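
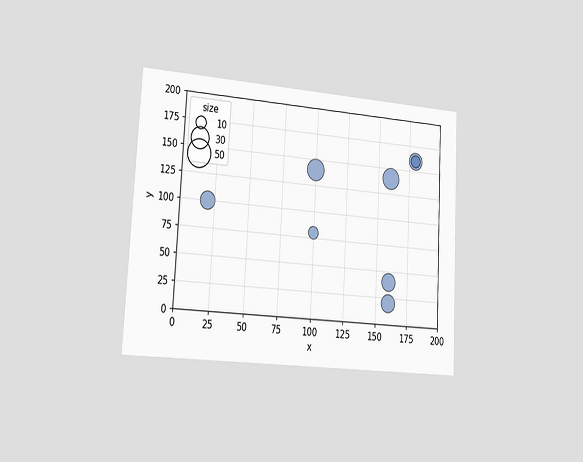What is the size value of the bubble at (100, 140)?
30

The chart is tilted about 3° clockwise and viewed slightly from the left. Matching the bubble at (100, 140) against the size legend gives 30.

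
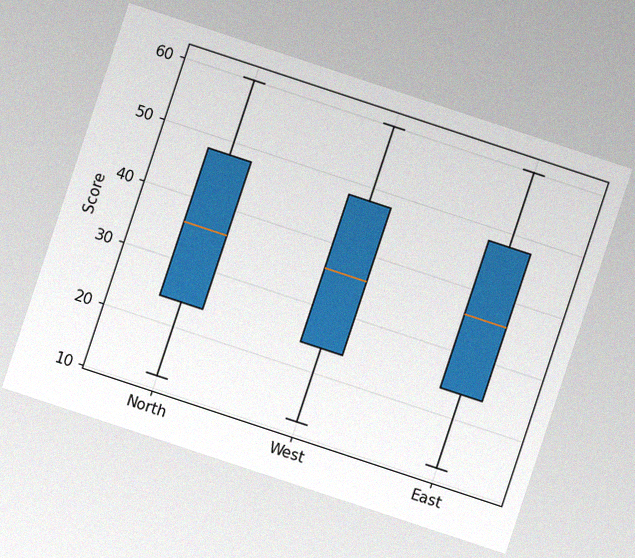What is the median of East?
The chart is tilted about 18° clockwise, with some photo noise. The median line in the East box sits at 36.

36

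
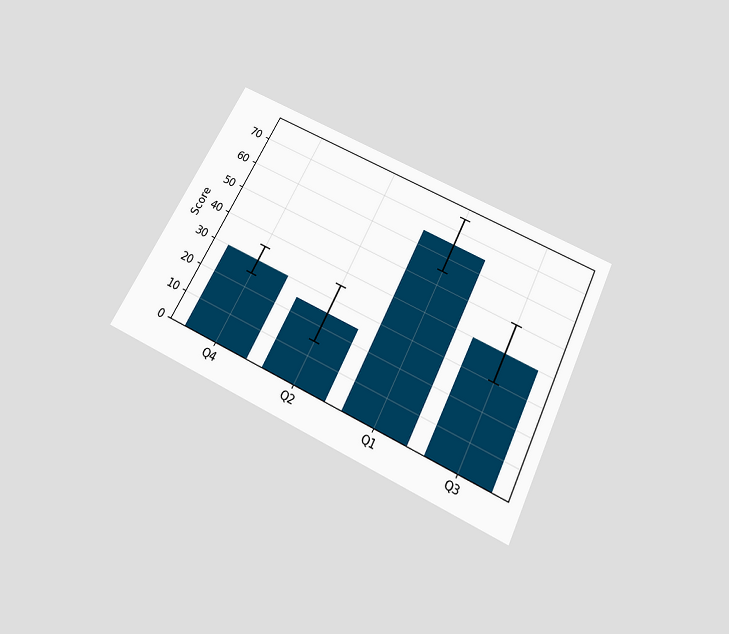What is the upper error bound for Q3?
The chart is tilted about 26° clockwise and viewed slightly from below. The Q3 bar's upper whisker reaches 50.

50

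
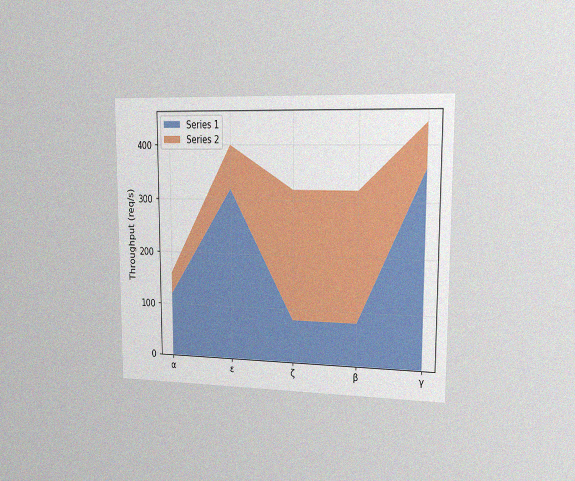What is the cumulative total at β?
The chart is viewed slightly from the right, with some photo noise. The stacked total at β reaches 320req/s.

320req/s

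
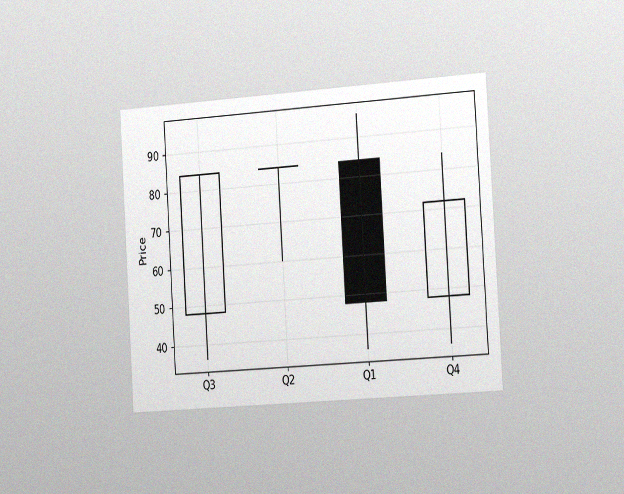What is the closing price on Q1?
The chart is tilted about 4° counter-clockwise and viewed slightly from the right, with some photo noise. The Q1 candle closes at 48.

48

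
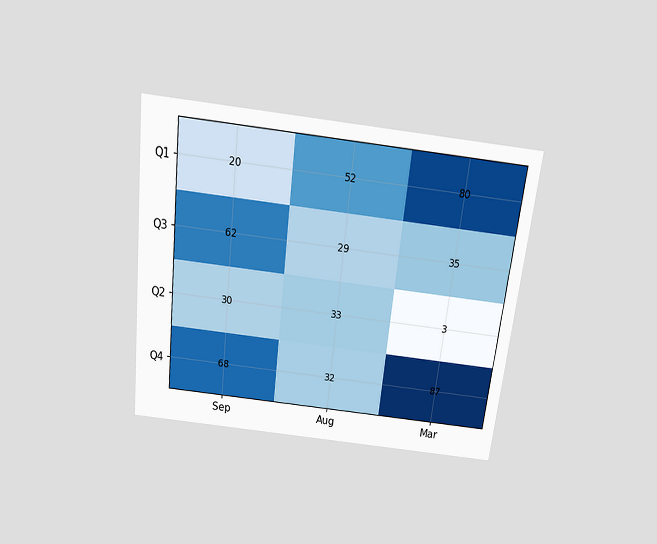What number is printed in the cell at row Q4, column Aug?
32

The chart is tilted about 7° clockwise and viewed slightly from above. The (Q4, Aug) cell reads 32.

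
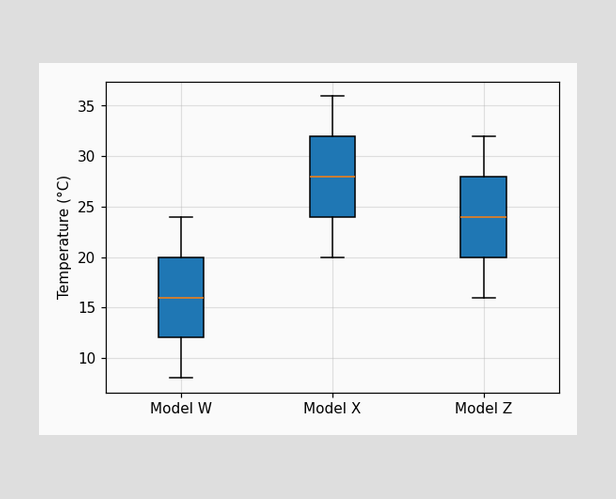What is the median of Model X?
The median line in the Model X box sits at 28°C.

28°C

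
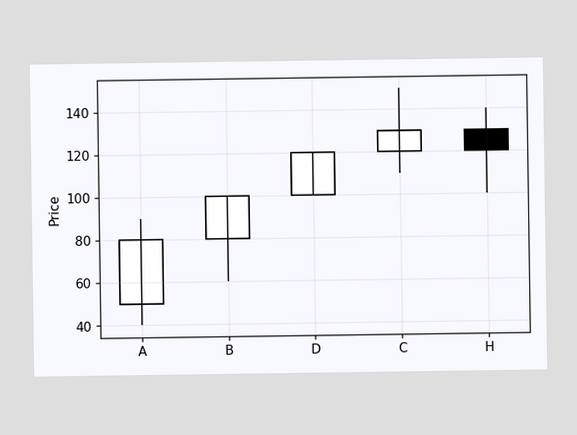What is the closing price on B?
100

The B candle closes at 100.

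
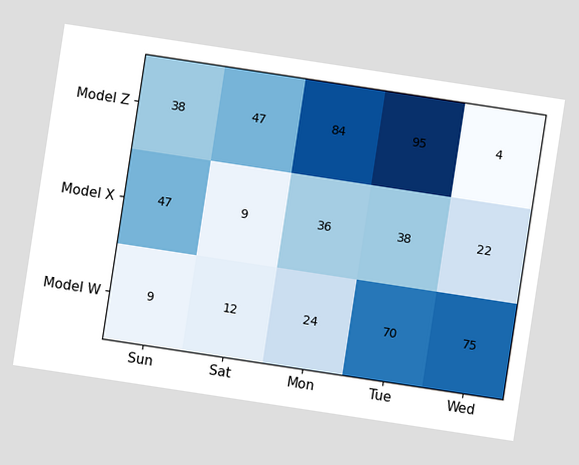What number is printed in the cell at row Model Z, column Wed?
The chart is tilted about 9° clockwise. The (Model Z, Wed) cell reads 4.

4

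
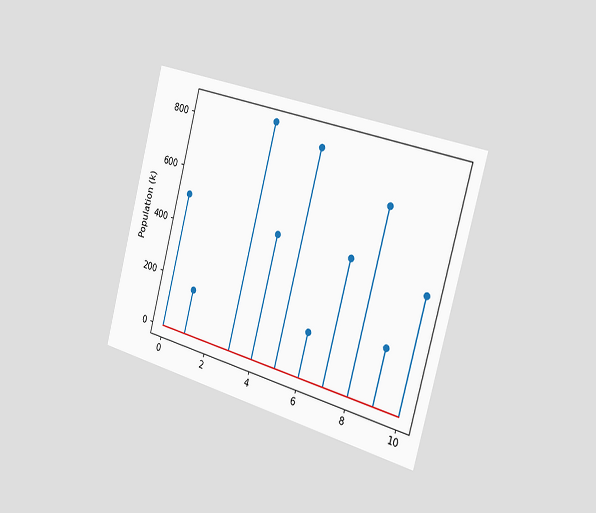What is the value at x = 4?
The chart is tilted about 15° clockwise and viewed slightly from the right. The stem at x=4 reaches 462k.

462k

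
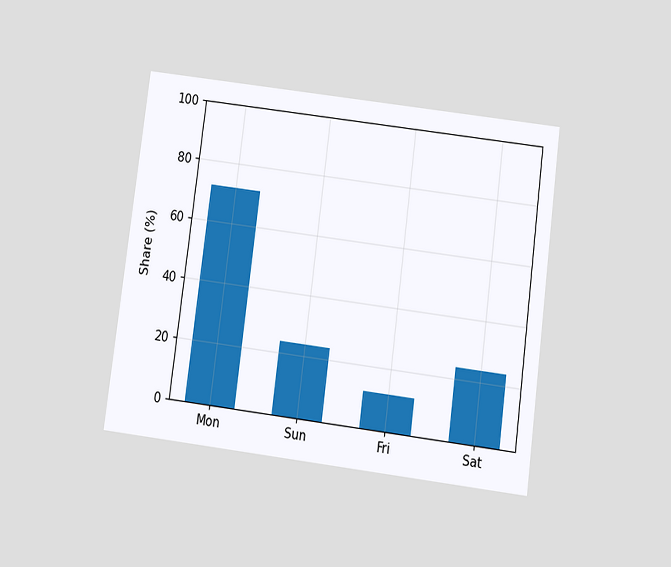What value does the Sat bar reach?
24%

The chart is tilted about 7° clockwise and viewed slightly from below. Reading along the chart's y-axis, the Sat bar reaches 24%.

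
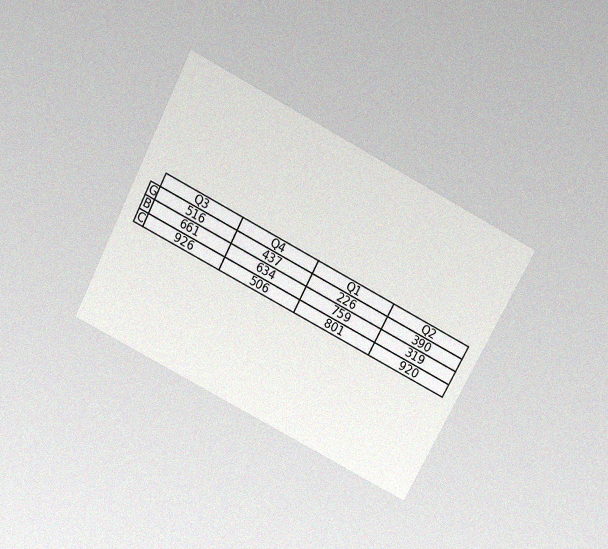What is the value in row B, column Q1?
The chart is tilted about 27° clockwise and viewed slightly from above, with some photo noise. The (B, Q1) cell reads 759.

759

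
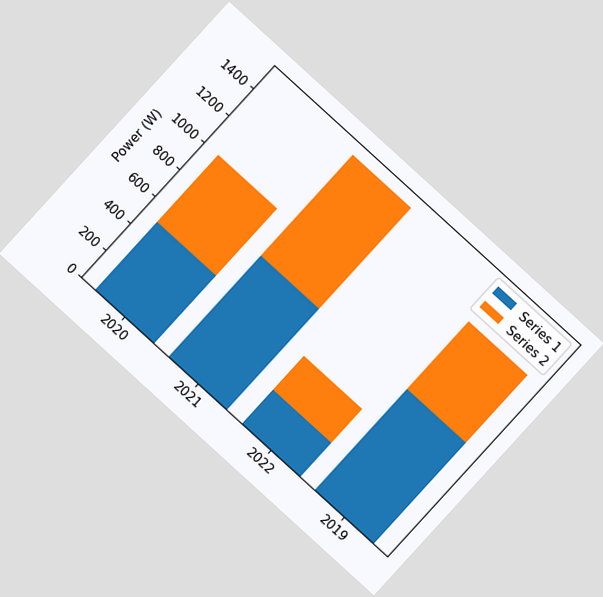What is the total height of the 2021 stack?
The chart is tilted about 42° clockwise. The 2021 stack's top reaches 1500W on the y-axis.

1500W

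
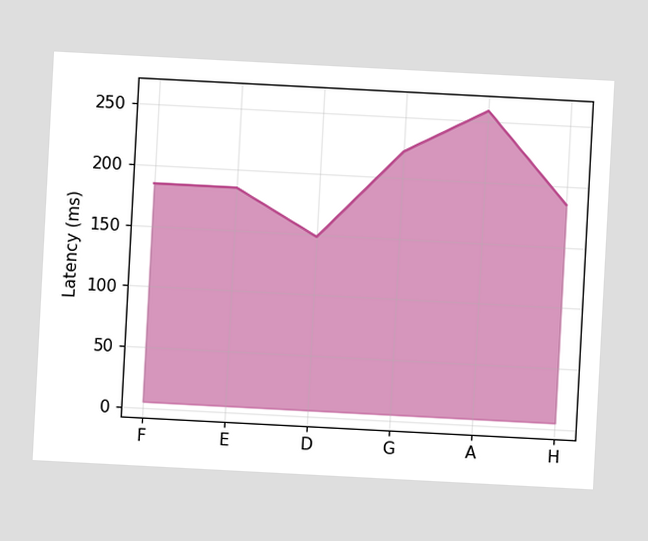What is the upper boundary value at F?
The chart is tilted about 3° clockwise. At F the upper boundary is at 185ms.

185ms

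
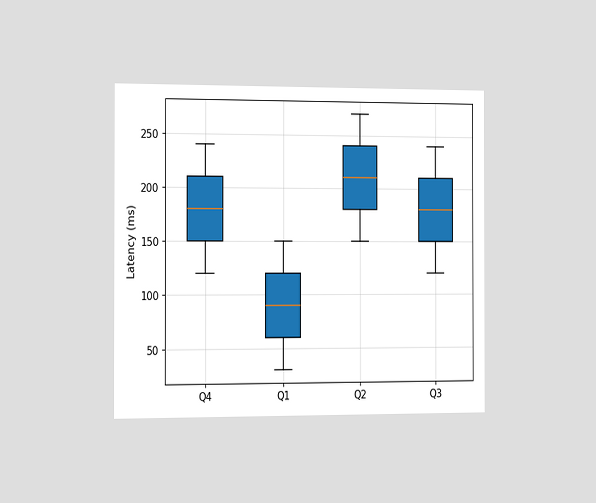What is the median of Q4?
The chart is viewed slightly from the left. The median line in the Q4 box sits at 180ms.

180ms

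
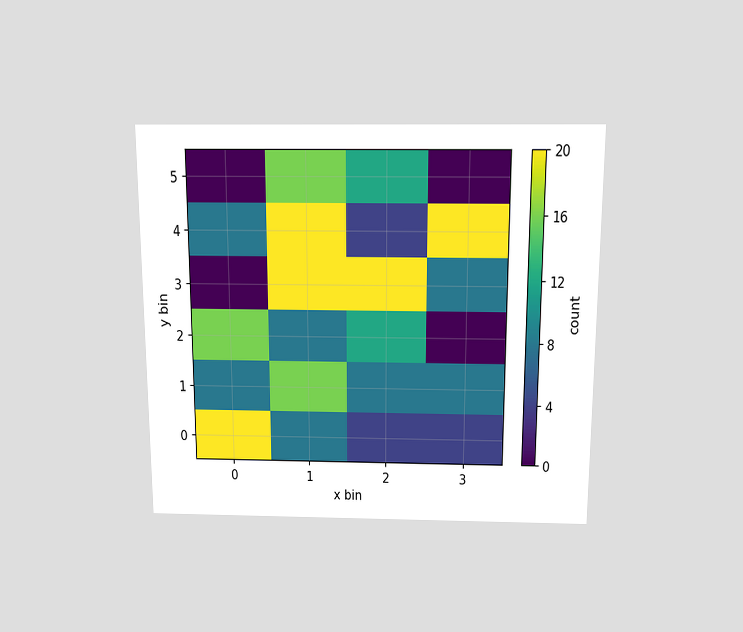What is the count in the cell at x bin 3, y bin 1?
The chart is viewed slightly from above. Matching the cell (3, 1) against the colorbar gives 8.

8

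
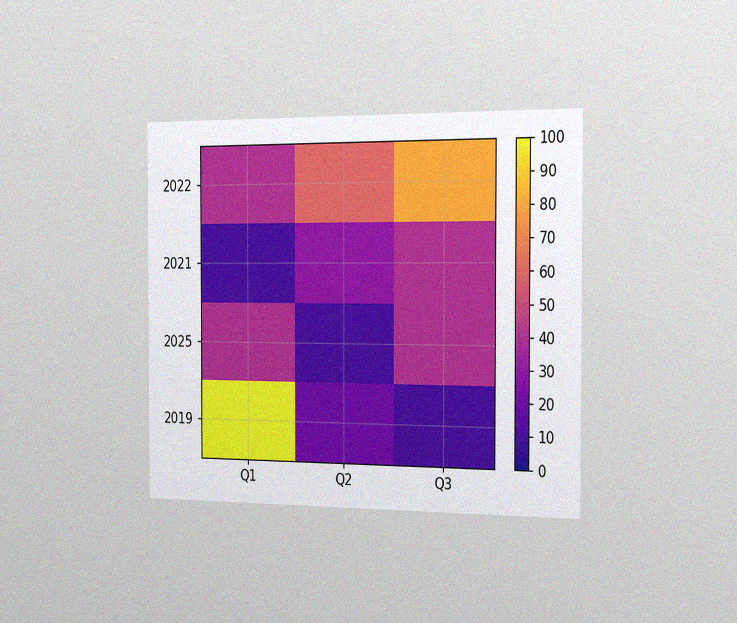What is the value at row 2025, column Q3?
40

The chart is viewed slightly from the right, with some photo noise. Matching cell (2025, Q3) against the colorbar gives 40.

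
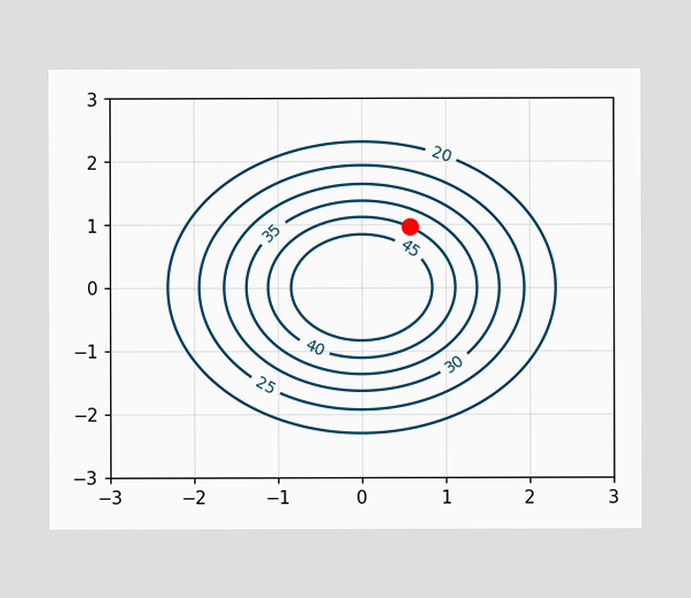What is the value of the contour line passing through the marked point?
The marked point sits on the contour labelled 40.

40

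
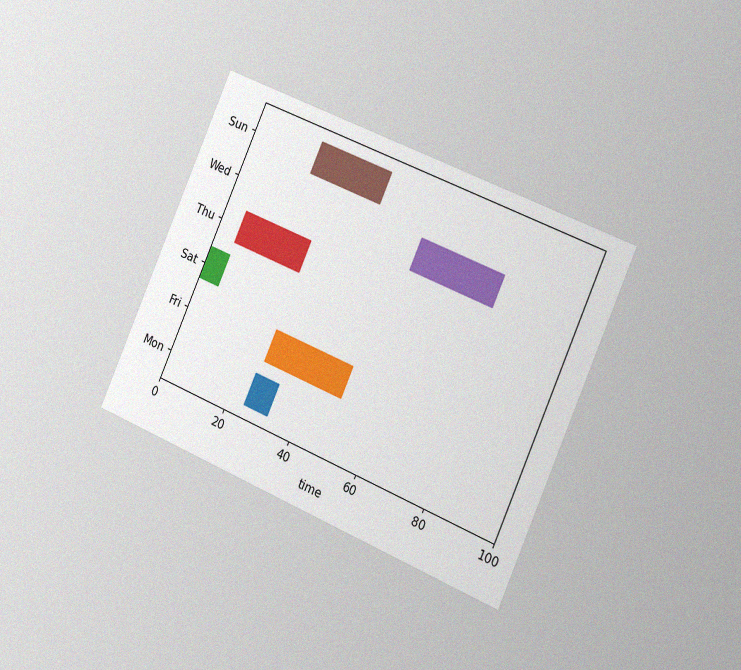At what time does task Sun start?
The chart is tilted about 24° clockwise and viewed slightly from the right, with some photo noise. The Sun bar begins at t=19.

19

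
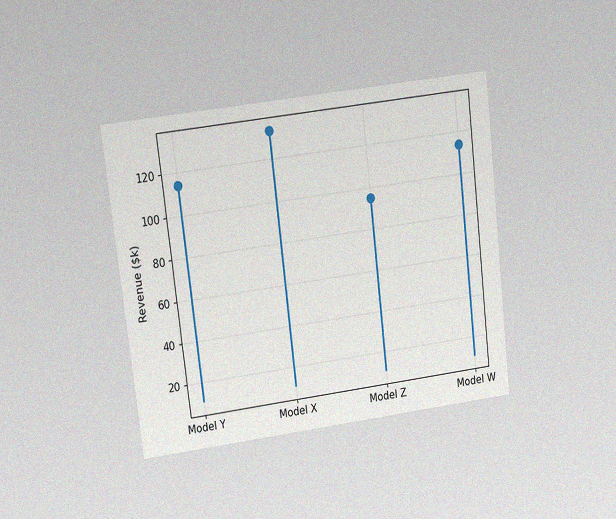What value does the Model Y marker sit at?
$114k

The chart is tilted about 7° counter-clockwise and viewed at a slight angle, with some photo noise. The Model Y marker sits at $114k.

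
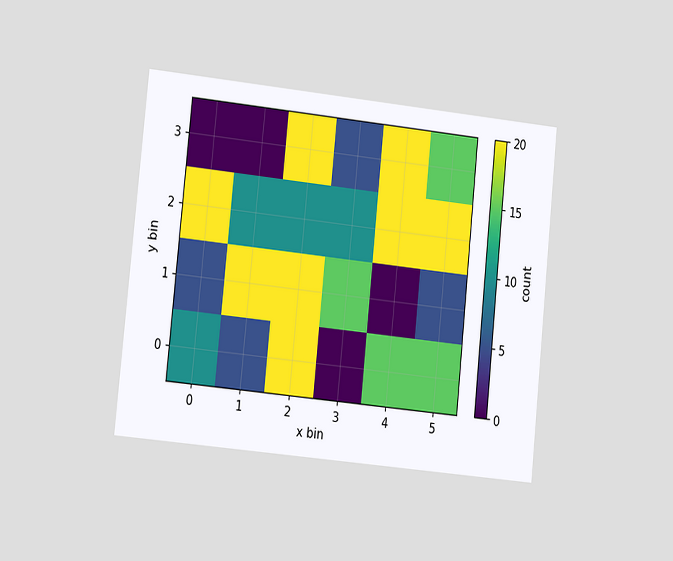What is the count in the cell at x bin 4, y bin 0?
15

The chart is tilted about 6° clockwise and viewed slightly from the left. Matching the cell (4, 0) against the colorbar gives 15.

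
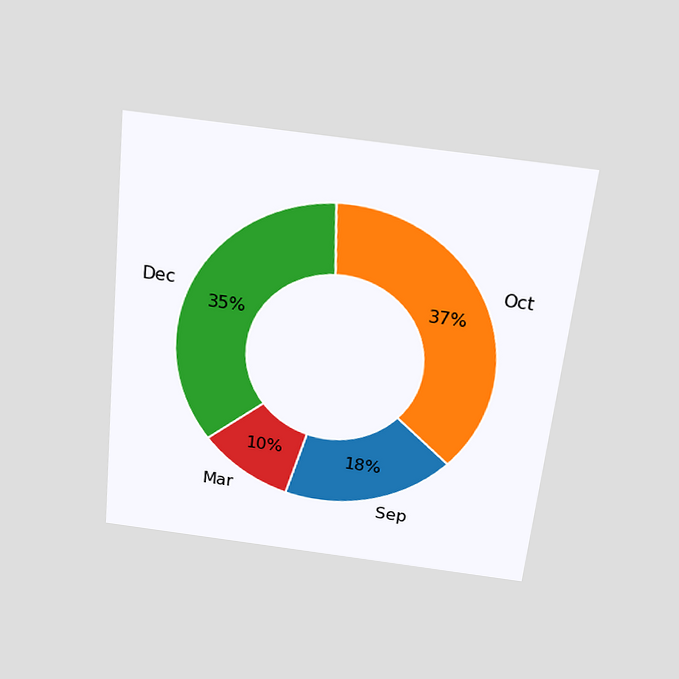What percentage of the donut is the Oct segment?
The chart is tilted about 6° clockwise and viewed slightly from above. The Oct segment takes up 37% of the ring.

37%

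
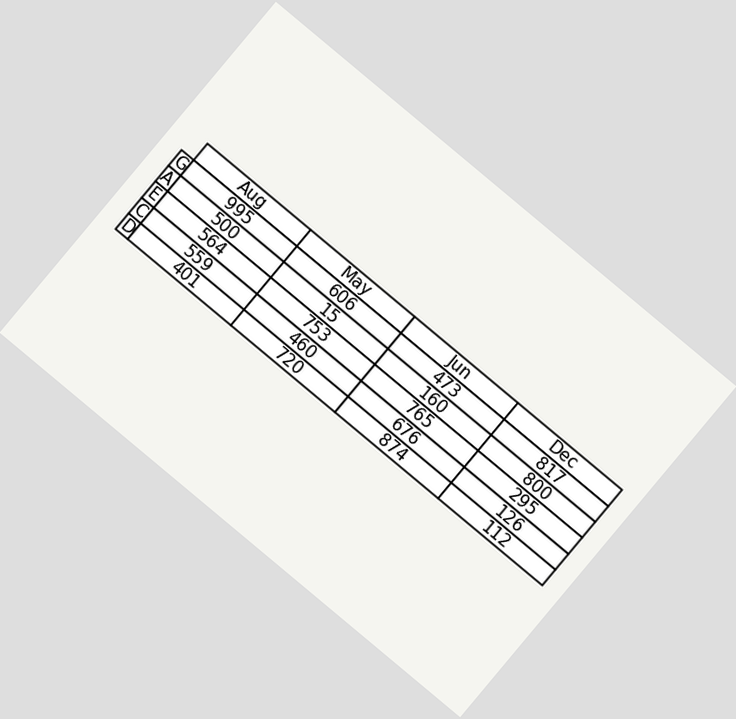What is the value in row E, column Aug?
564

The chart is tilted about 40° clockwise. The (E, Aug) cell reads 564.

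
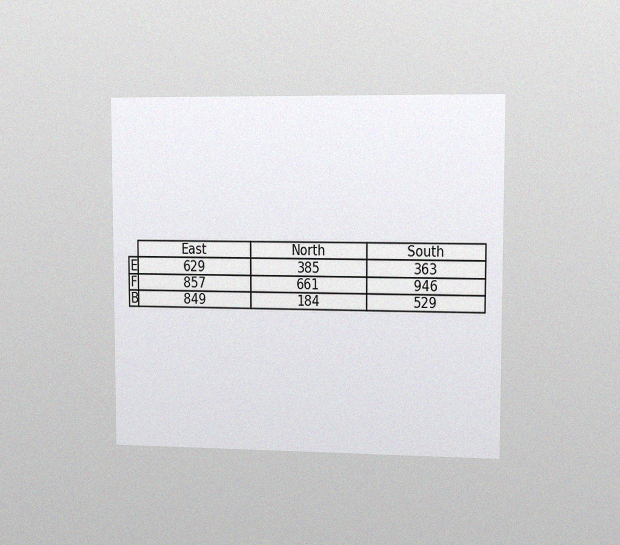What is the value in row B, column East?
The chart is viewed slightly from the right, with some photo noise. The (B, East) cell reads 849.

849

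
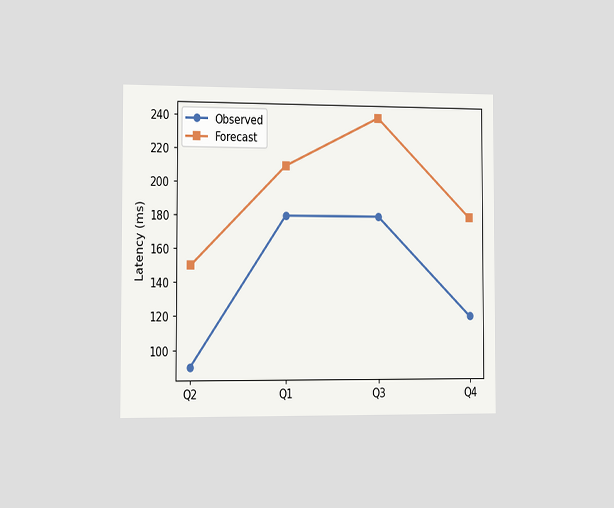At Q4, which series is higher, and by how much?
The chart is viewed slightly from the left. At Q4, Forecast sits above the other line by 60ms.

Forecast, by 60ms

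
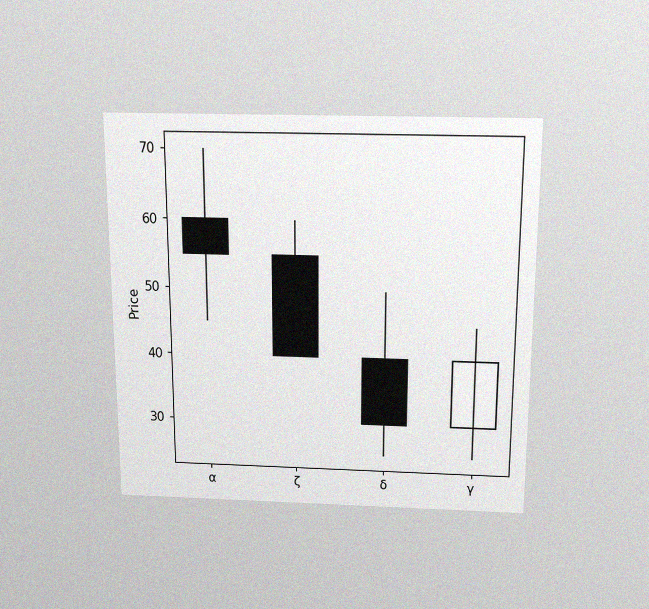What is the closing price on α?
The chart is viewed slightly from above, with some photo noise. The α candle closes at 55.

55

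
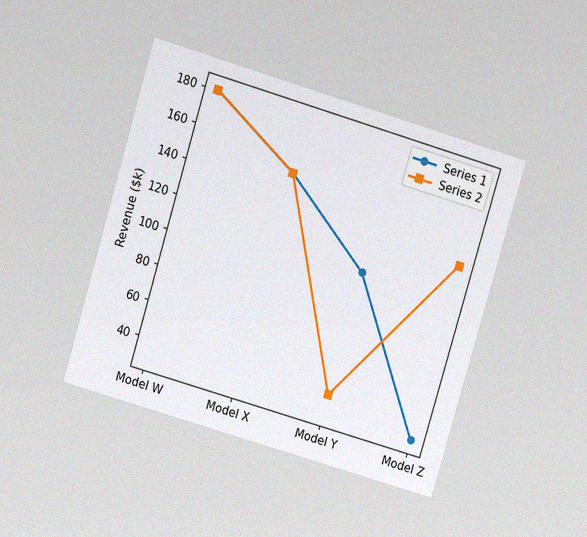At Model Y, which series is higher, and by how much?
Series 1, by $70k

The chart is tilted about 17° clockwise and viewed at a slight angle, with some photo noise. At Model Y, Series 1 sits above the other line by $70k.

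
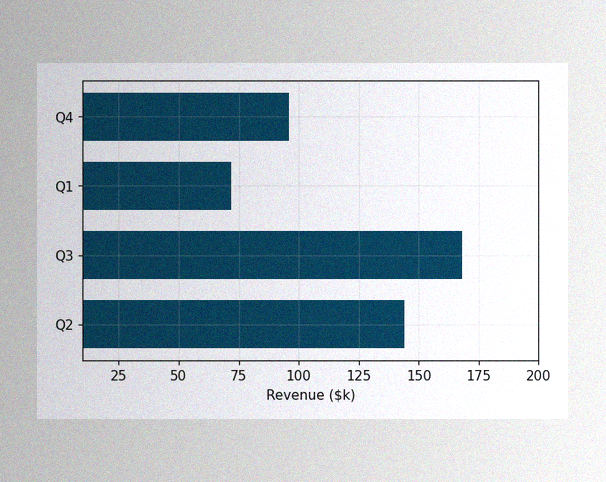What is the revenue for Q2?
The image has some photo noise and uneven lighting. Reading along the chart's x-axis, the Q2 bar reaches $144k.

$144k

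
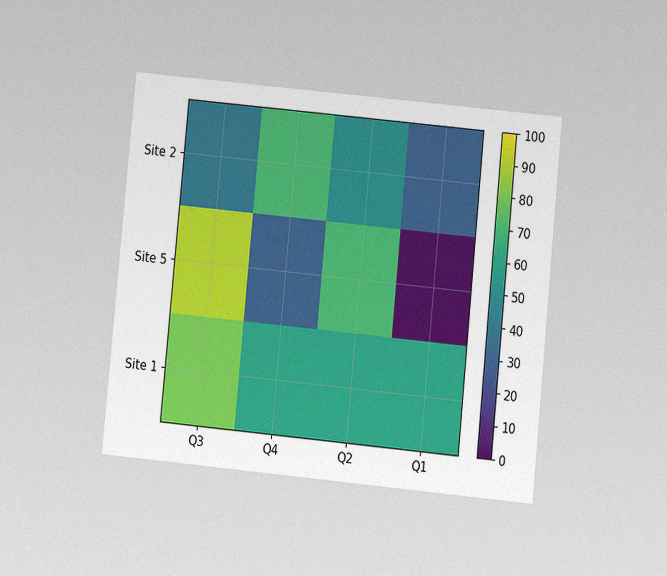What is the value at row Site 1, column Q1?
The chart is tilted about 6° clockwise and viewed at a slight angle, with some photo noise. Matching cell (Site 1, Q1) against the colorbar gives 60.

60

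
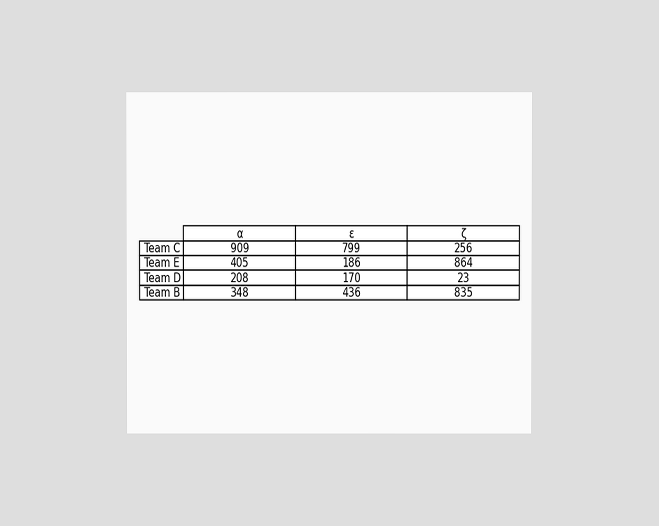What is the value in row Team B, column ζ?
The chart is viewed at a slight angle. The (Team B, ζ) cell reads 835.

835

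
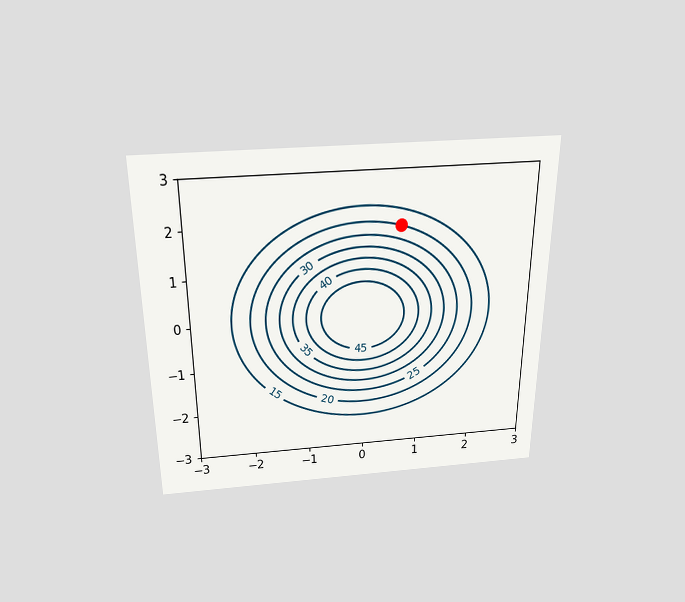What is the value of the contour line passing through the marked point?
The chart is viewed slightly from above. The marked point sits on the contour labelled 20.

20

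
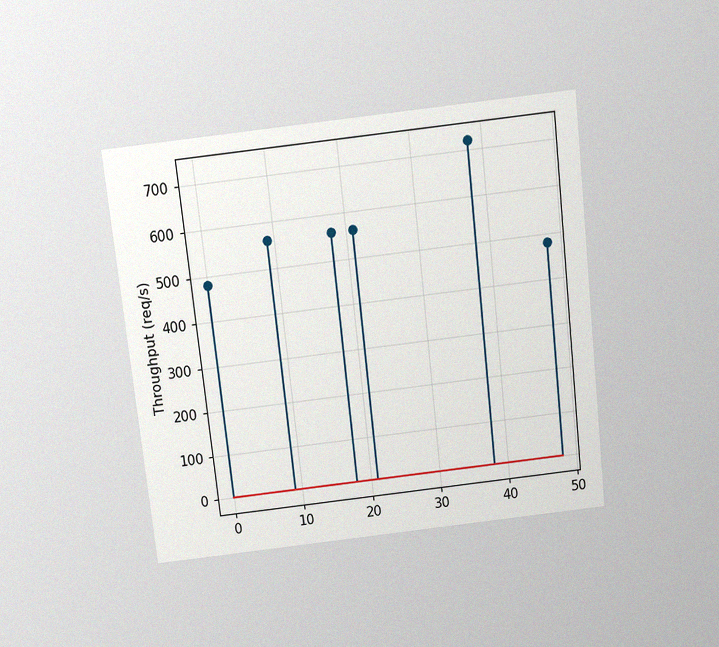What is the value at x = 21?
The chart is tilted about 6° counter-clockwise and viewed slightly from above, with some photo noise. The stem at x=21 reaches 560req/s.

560req/s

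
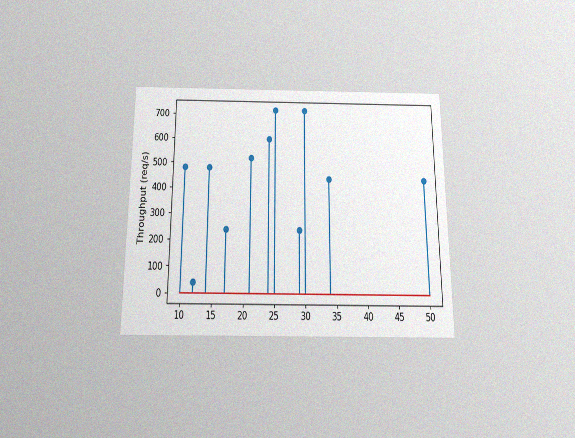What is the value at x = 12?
40req/s

The chart is viewed slightly from below, with some photo noise. The stem at x=12 reaches 40req/s.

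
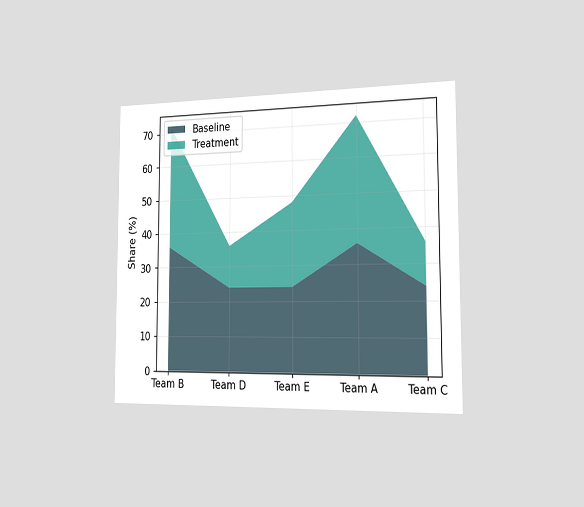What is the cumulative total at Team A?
The chart is viewed slightly from the right. The stacked total at Team A reaches 72%.

72%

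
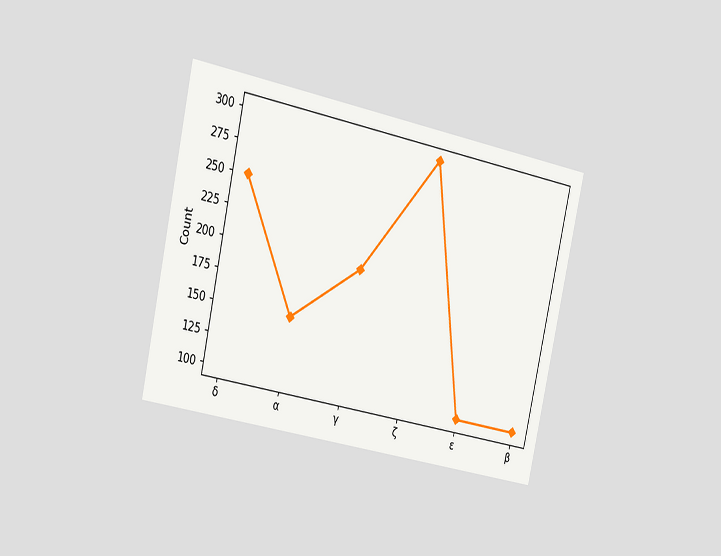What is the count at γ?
The chart is tilted about 12° clockwise and viewed slightly from the left. At γ, the line is at 200.

200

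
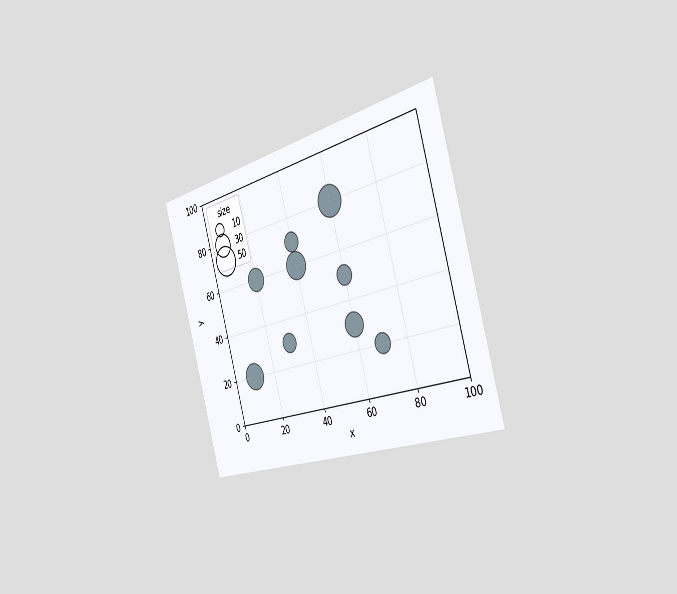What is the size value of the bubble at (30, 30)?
The chart is tilted about 16° counter-clockwise and viewed slightly from the right. Matching the bubble at (30, 30) against the size legend gives 20.

20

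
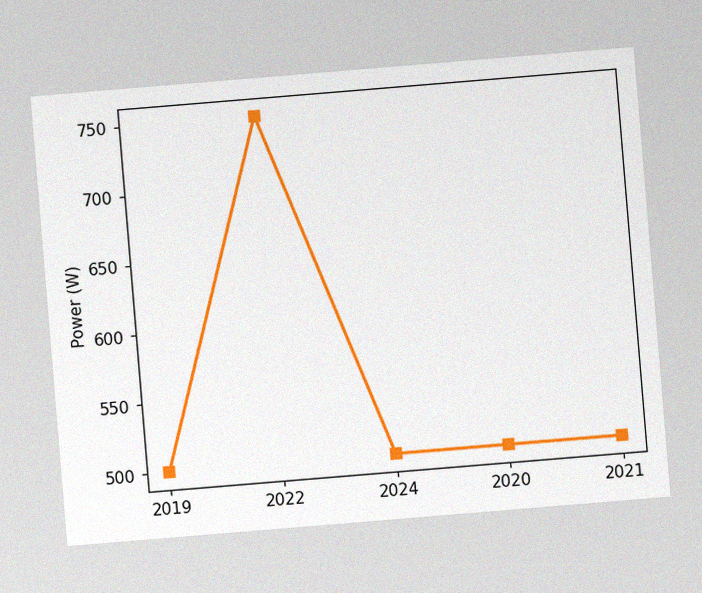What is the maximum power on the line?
750W

The chart is tilted about 5° counter-clockwise, with some photo noise. The highest point is at 2022, and reading across to the y-axis gives 750W.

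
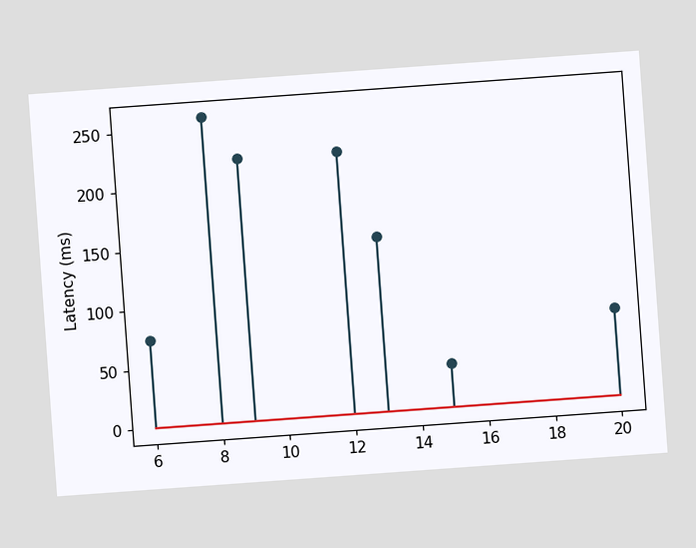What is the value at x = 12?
The chart is tilted about 4° counter-clockwise. The stem at x=12 reaches 222ms.

222ms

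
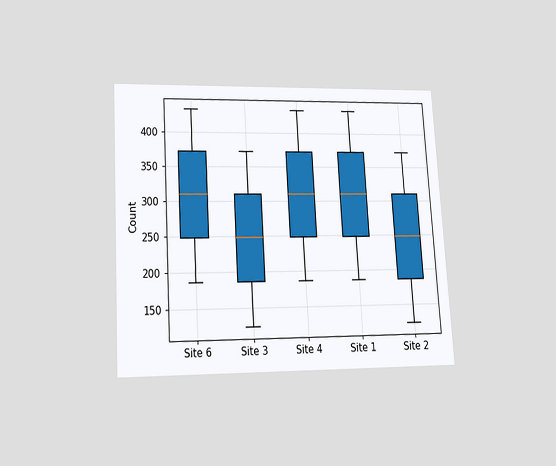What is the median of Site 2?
The chart is tilted about 3° counter-clockwise and viewed slightly from below. The median line in the Site 2 box sits at 248.

248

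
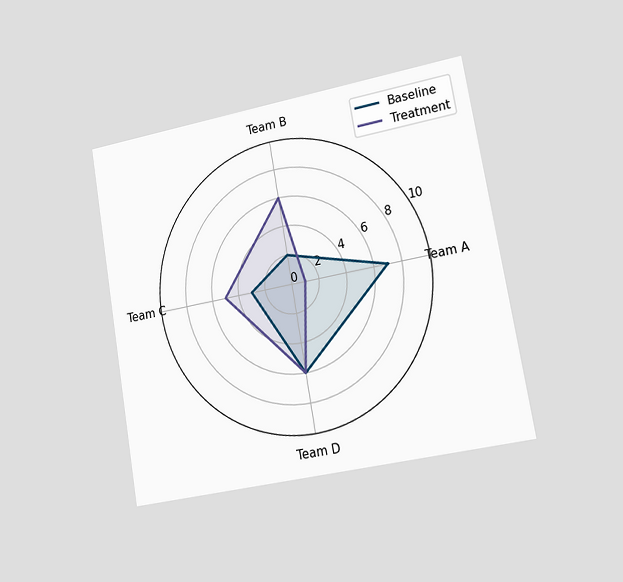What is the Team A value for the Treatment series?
The chart is tilted about 10° counter-clockwise and viewed slightly from the right. On the Team A axis, Treatment reaches 1.

1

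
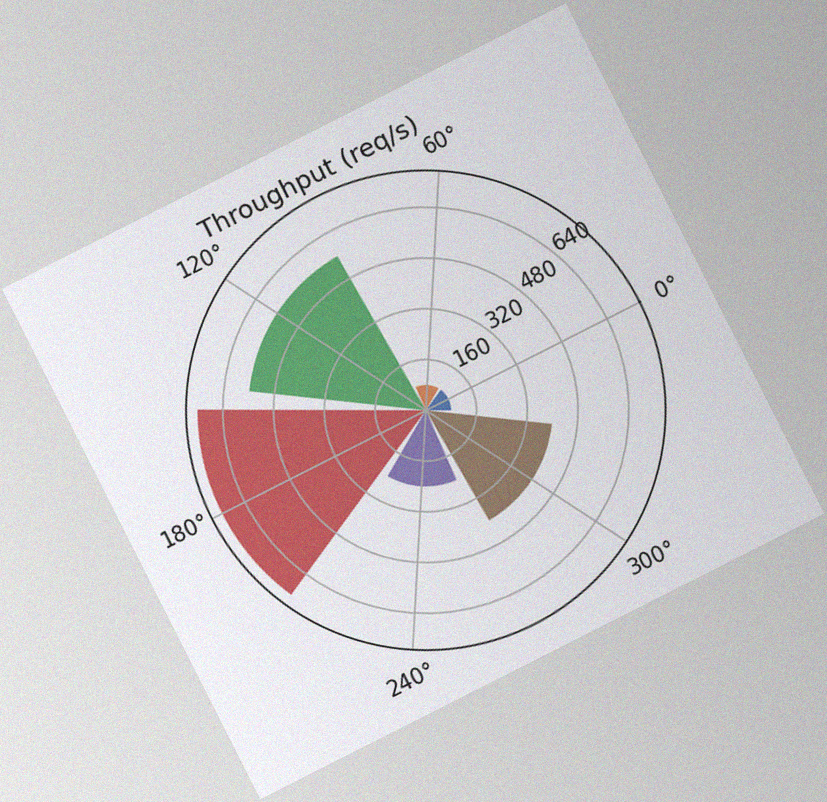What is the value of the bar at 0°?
The chart is tilted about 27° counter-clockwise, with some photo noise. The bar at 0° reaches 80req/s on the radial axis.

80req/s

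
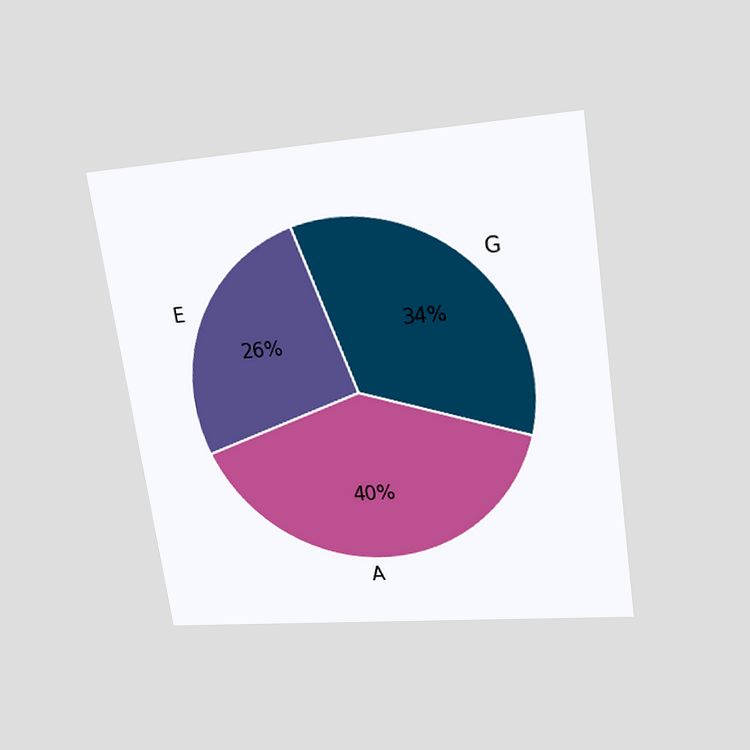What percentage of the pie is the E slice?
The chart is tilted about 8° counter-clockwise and viewed slightly from above. The E slice takes up 26% of the pie.

26%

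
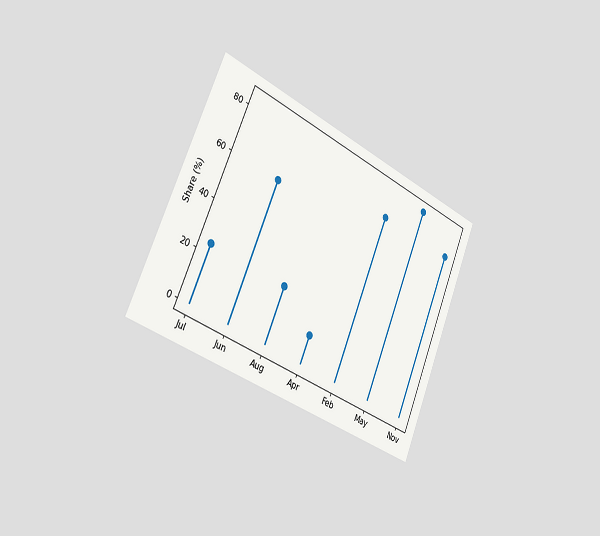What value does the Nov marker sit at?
72%

The chart is tilted about 23° clockwise and viewed slightly from the left. The Nov marker sits at 72%.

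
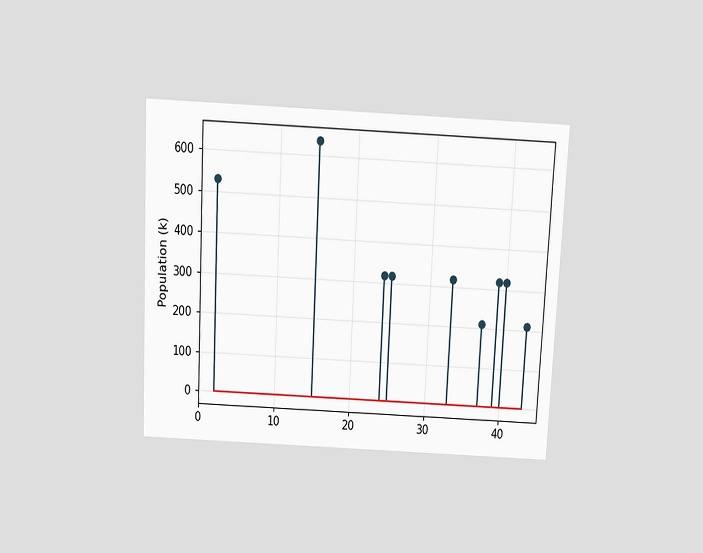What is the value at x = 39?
The chart is tilted about 3° clockwise and viewed slightly from above. The stem at x=39 reaches 318k.

318k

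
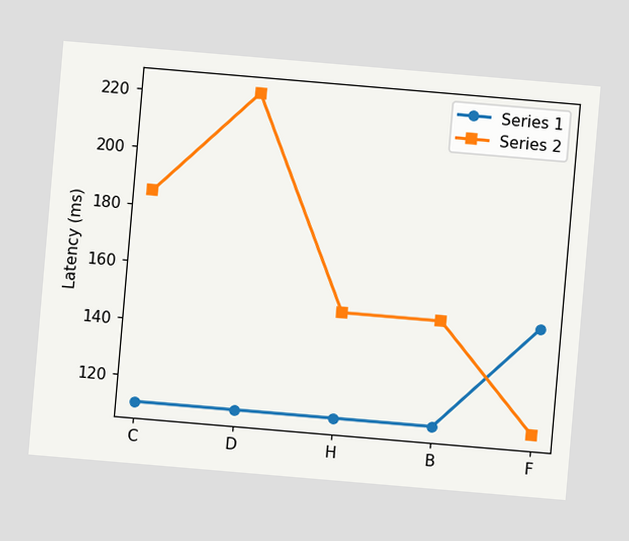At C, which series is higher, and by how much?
The chart is tilted about 5° clockwise. At C, Series 2 sits above the other line by 74ms.

Series 2, by 74ms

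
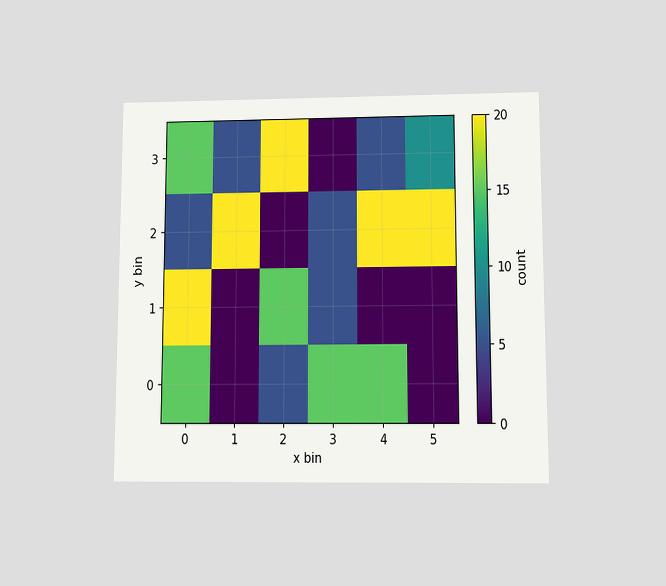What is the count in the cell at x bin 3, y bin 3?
0

The chart is viewed slightly from below. Matching the cell (3, 3) against the colorbar gives 0.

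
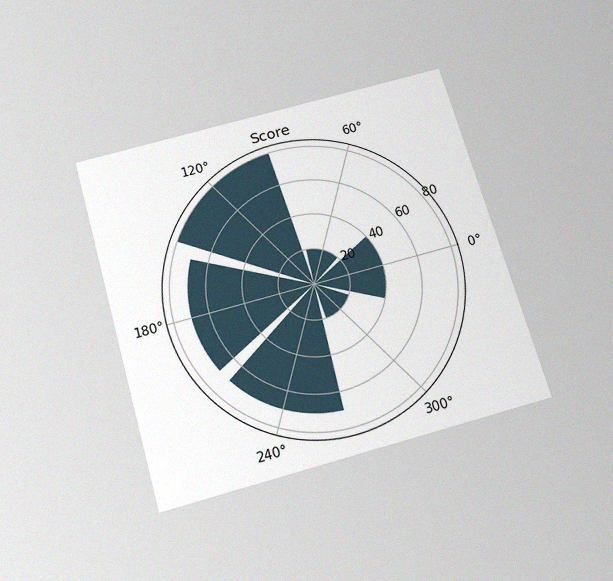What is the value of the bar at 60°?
The chart is tilted about 16° counter-clockwise and viewed slightly from below, with some photo noise. The bar at 60° reaches 20 on the radial axis.

20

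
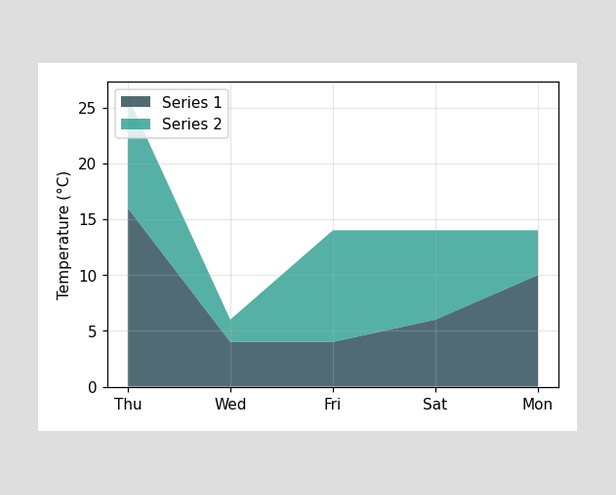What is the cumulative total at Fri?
The stacked total at Fri reaches 14°C.

14°C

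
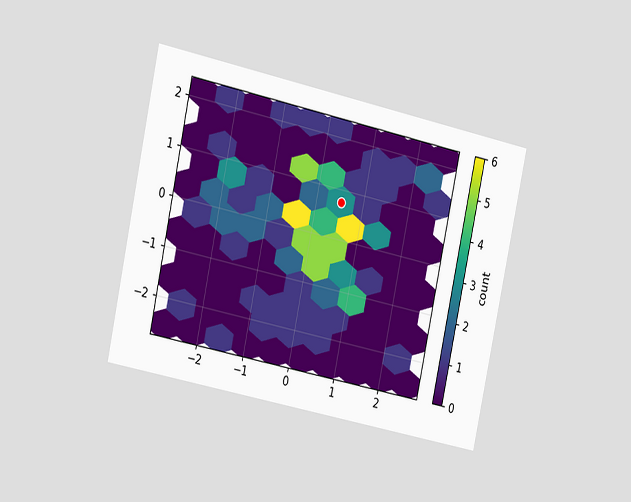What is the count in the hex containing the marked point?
3

The chart is tilted about 12° clockwise and viewed at a slight angle. The marked hex reads 3 on the colorbar.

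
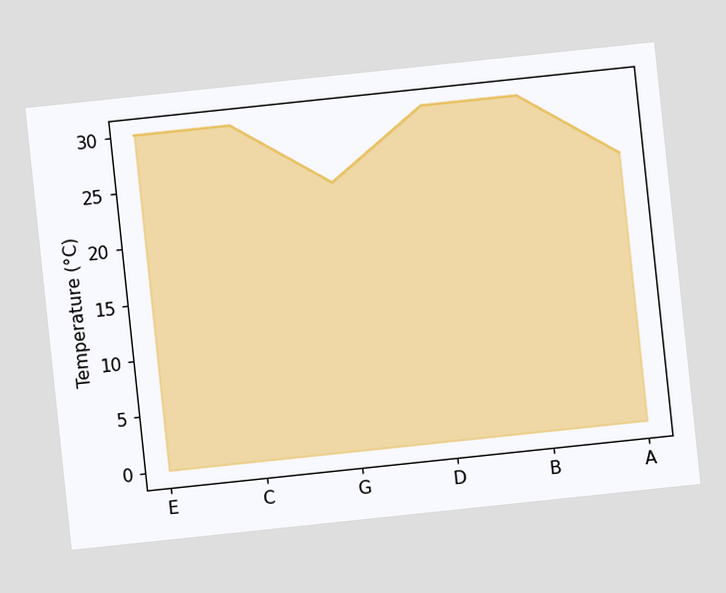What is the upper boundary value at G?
24°C

The chart is tilted about 6° counter-clockwise. At G the upper boundary is at 24°C.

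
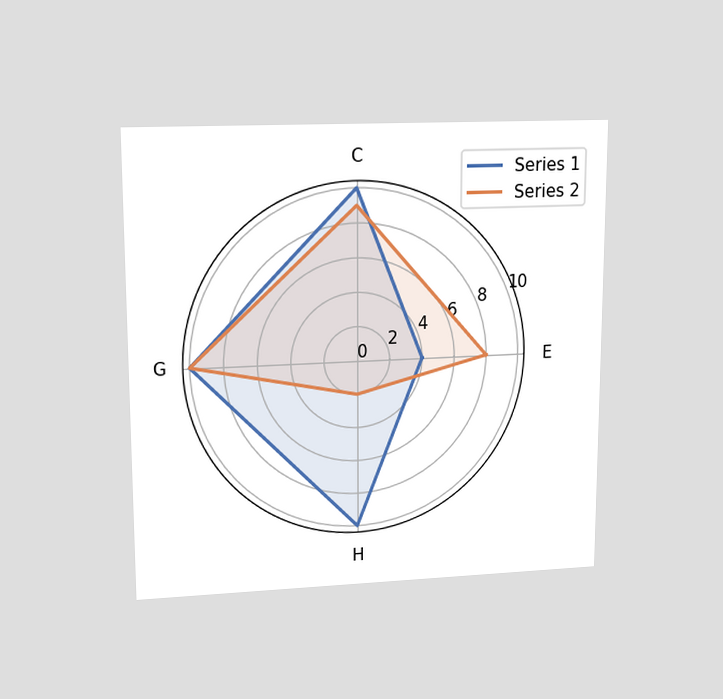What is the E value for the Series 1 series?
The chart is viewed at a slight angle. On the E axis, Series 1 reaches 4.

4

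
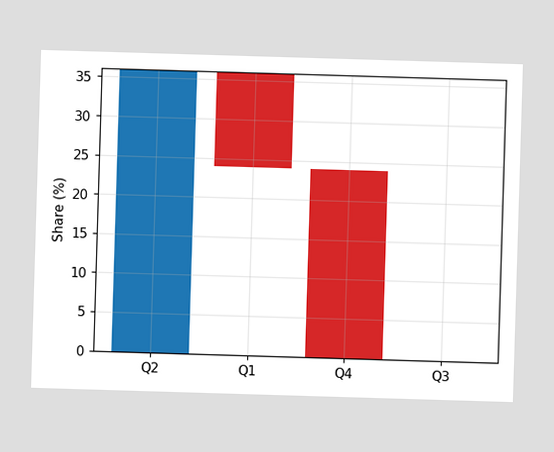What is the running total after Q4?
0%

After Q4 the running total reaches 0%.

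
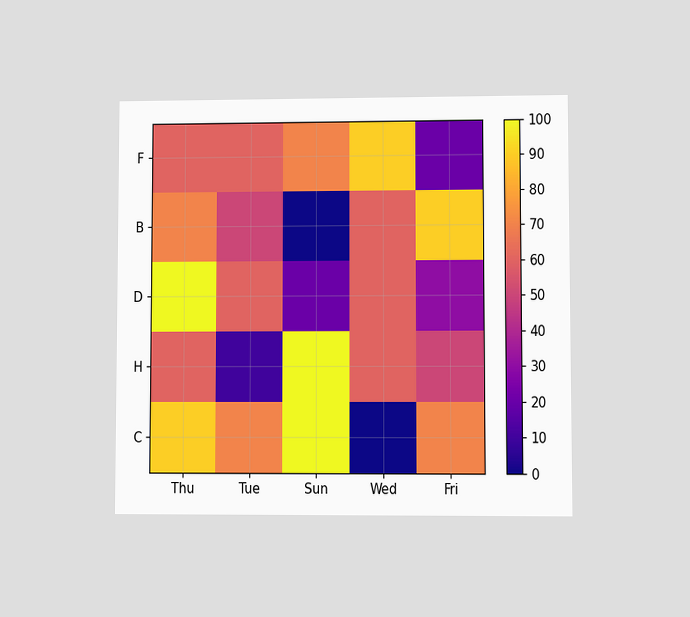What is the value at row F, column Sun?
70

The chart is viewed at a slight angle. Matching cell (F, Sun) against the colorbar gives 70.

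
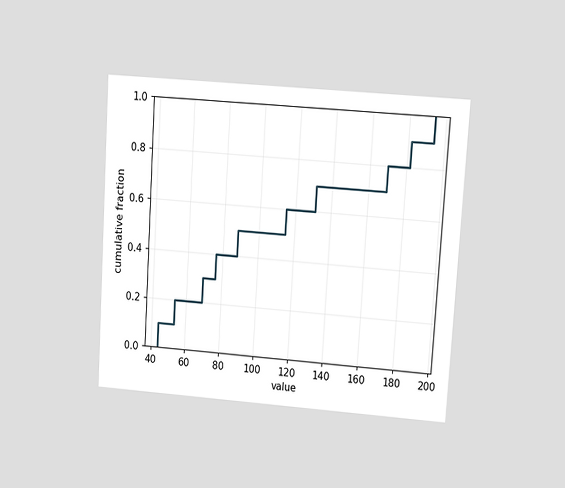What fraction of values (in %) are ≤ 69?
The chart is tilted about 4° clockwise and viewed at a slight angle. At x=69 the ECDF step is at 30%.

30%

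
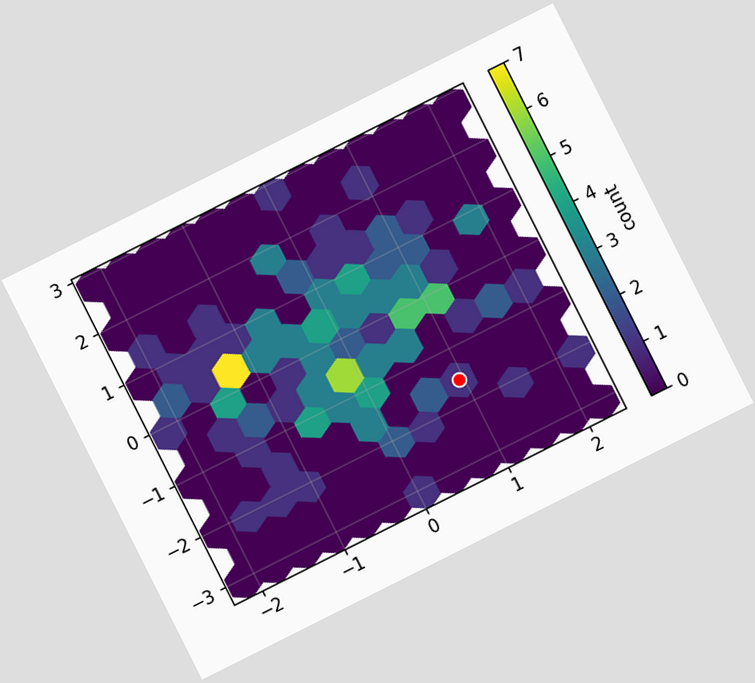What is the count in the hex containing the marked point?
The chart is tilted about 27° counter-clockwise. The marked hex reads 1 on the colorbar.

1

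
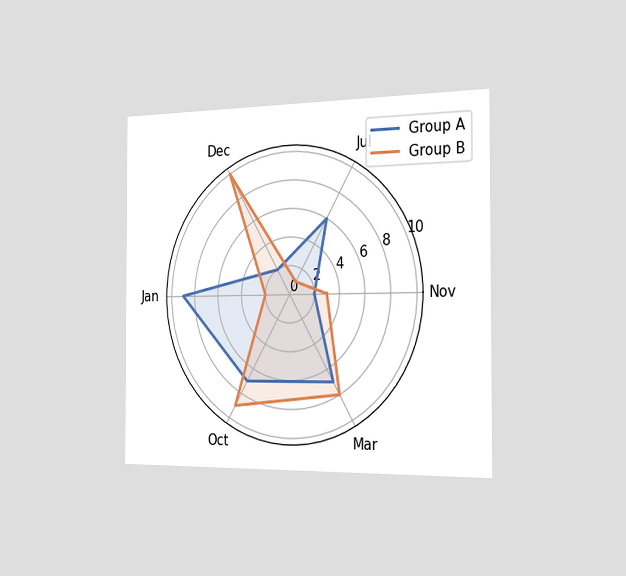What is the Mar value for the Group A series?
7

The chart is viewed slightly from the right. On the Mar axis, Group A reaches 7.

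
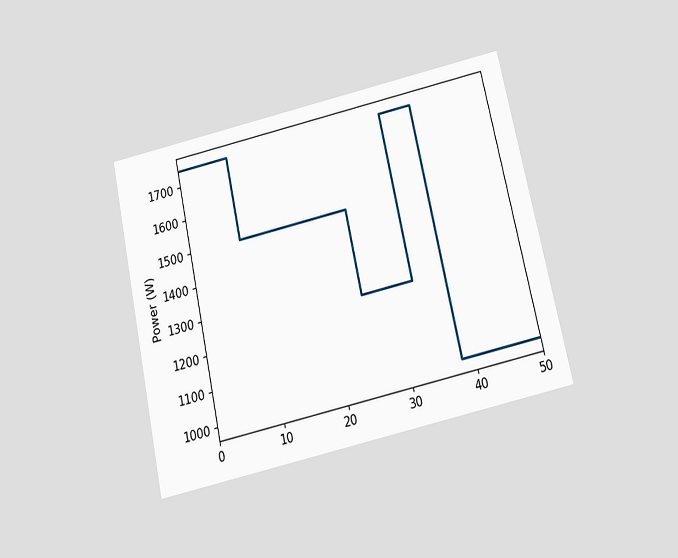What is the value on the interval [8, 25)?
1500W

The chart is tilted about 12° counter-clockwise and viewed slightly from below. On [8, 25) the step sits at 1500W.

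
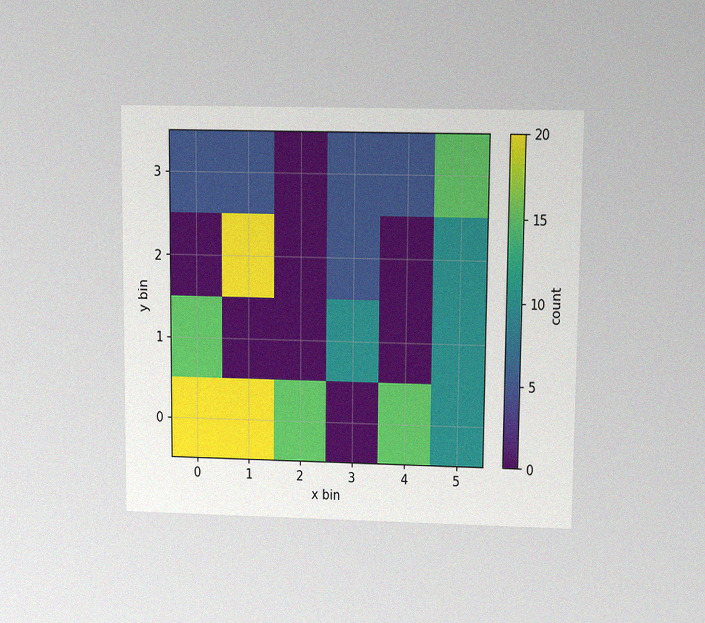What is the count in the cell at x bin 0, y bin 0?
The chart is viewed slightly from above, with some photo noise. Matching the cell (0, 0) against the colorbar gives 20.

20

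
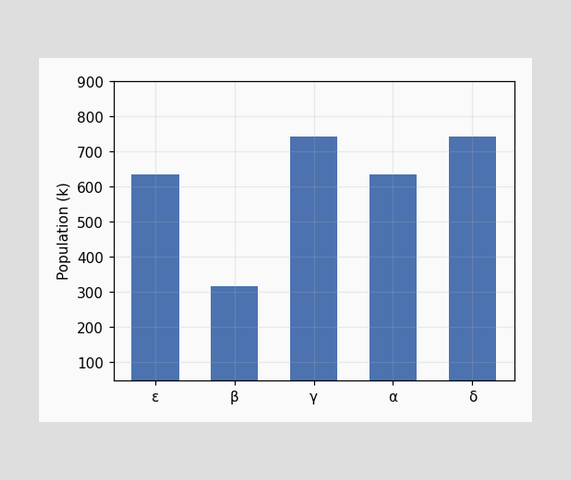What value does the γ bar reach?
Reading along the chart's y-axis, the γ bar reaches 742k.

742k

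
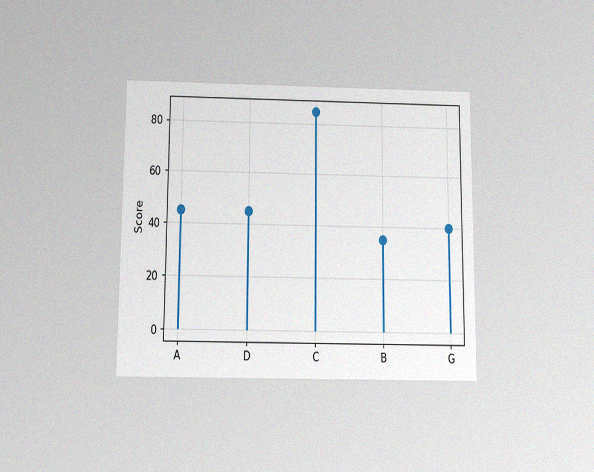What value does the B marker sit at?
35

The chart is viewed slightly from below, with some photo noise. The B marker sits at 35.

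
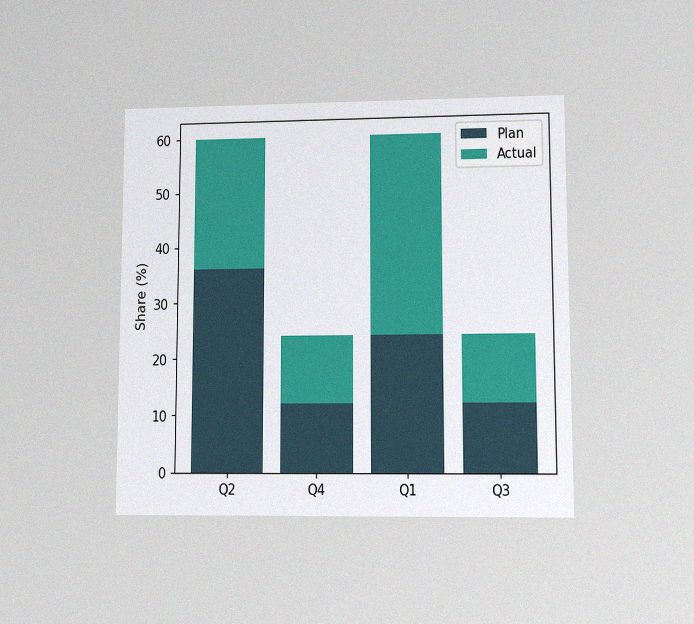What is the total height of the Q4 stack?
The chart is viewed at a slight angle, with some photo noise. The Q4 stack's top reaches 24% on the y-axis.

24%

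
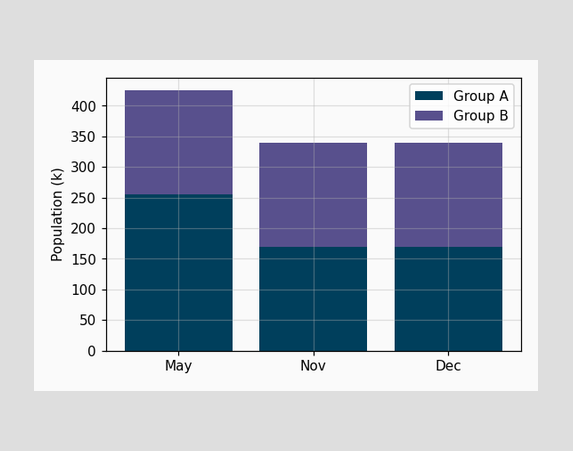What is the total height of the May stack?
425k

The May stack's top reaches 425k on the y-axis.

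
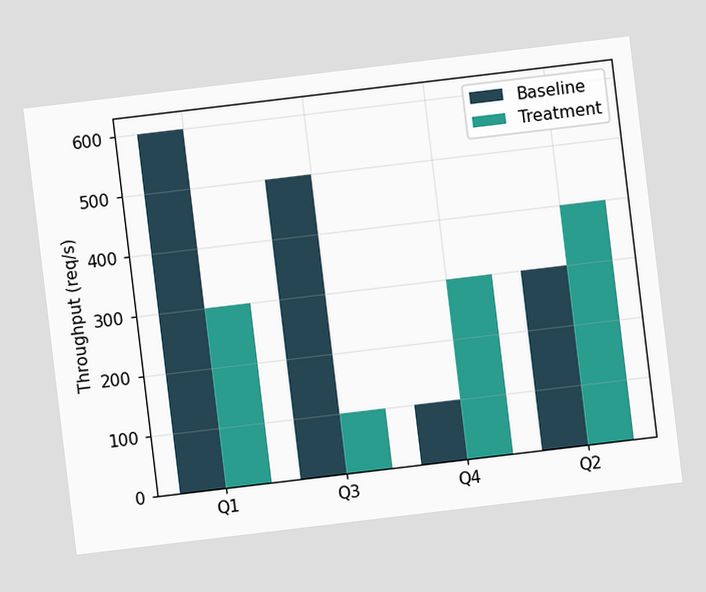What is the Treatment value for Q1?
The chart is tilted about 7° counter-clockwise. The Treatment bar at Q1 reaches 300req/s on the y-axis.

300req/s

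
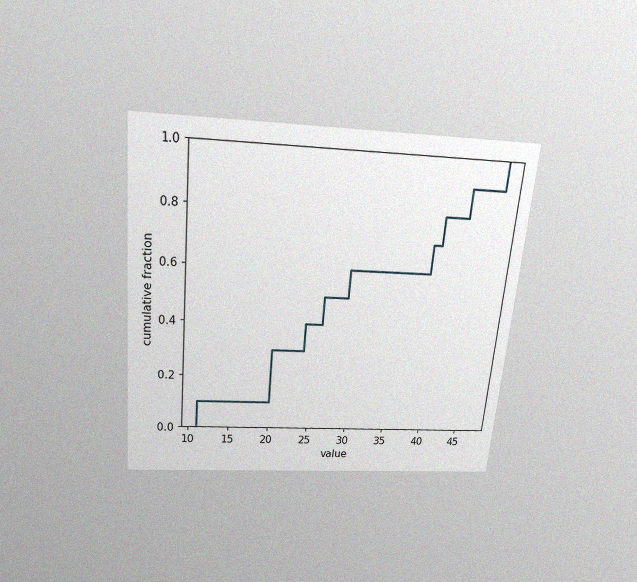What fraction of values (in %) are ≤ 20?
30%

The chart is tilted about 5° clockwise and viewed slightly from above, with some photo noise. At x=20 the ECDF step is at 30%.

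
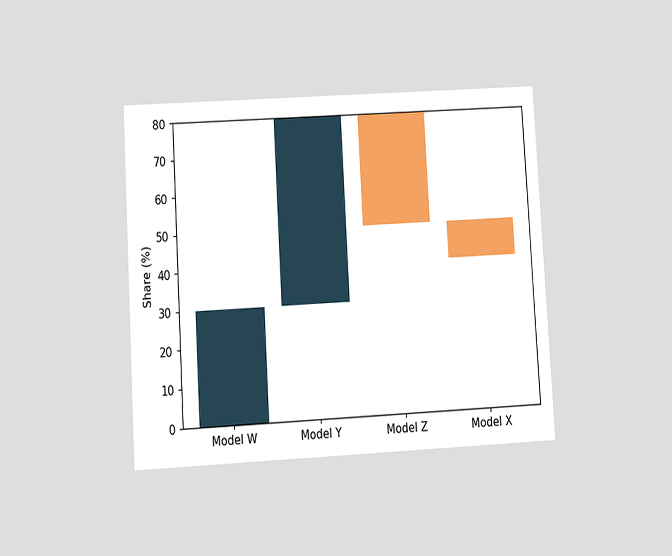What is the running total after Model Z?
50%

The chart is tilted about 3° counter-clockwise and viewed at a slight angle. After Model Z the running total reaches 50%.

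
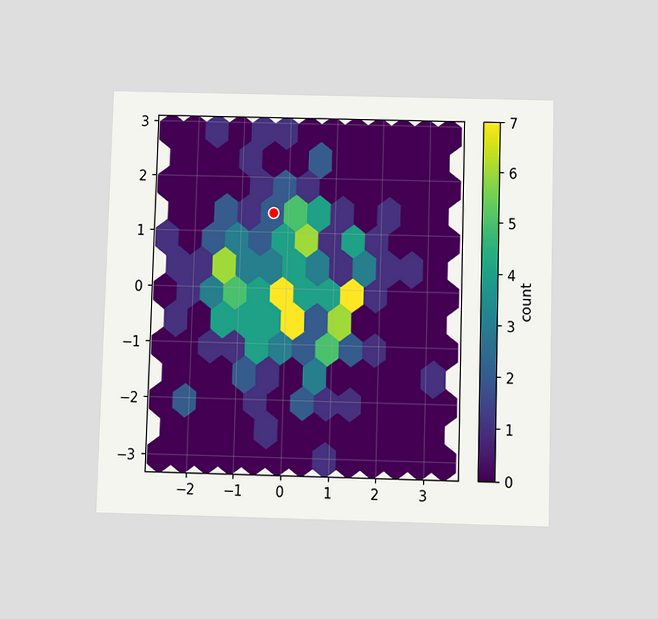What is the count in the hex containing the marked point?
2

The chart is viewed slightly from below. The marked hex reads 2 on the colorbar.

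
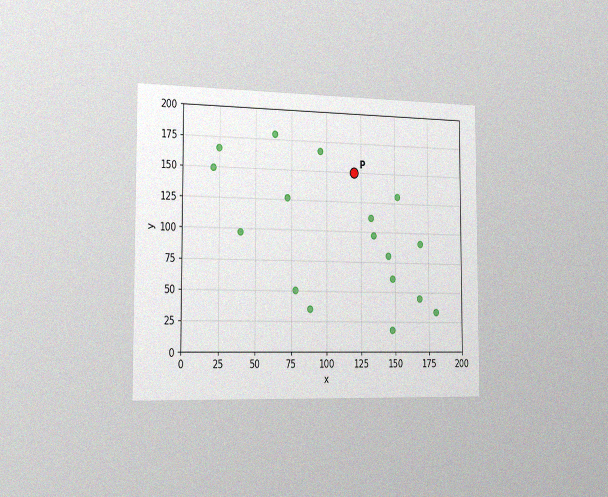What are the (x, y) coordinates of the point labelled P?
The chart is viewed slightly from the left, with some photo noise. Following the gridlines from P to each axis, P sits at (120, 150).

(120, 150)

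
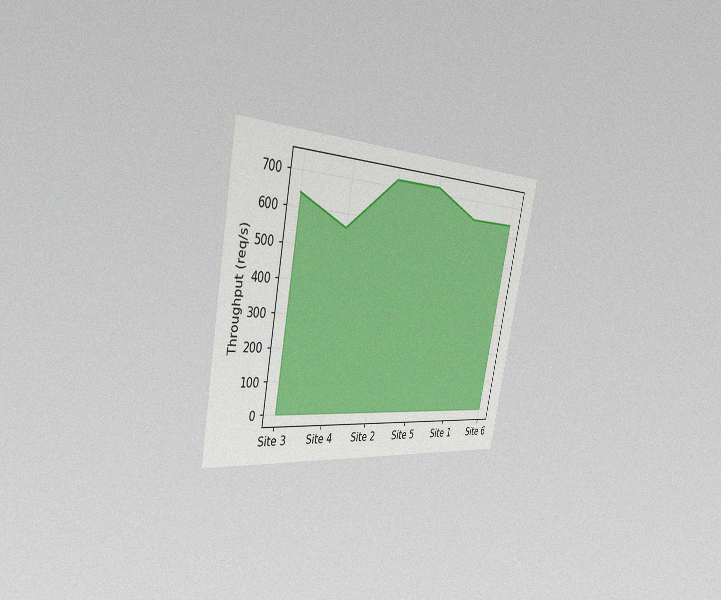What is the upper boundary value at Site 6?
The chart is tilted about 12° clockwise and viewed slightly from the left, with some photo noise. At Site 6 the upper boundary is at 640req/s.

640req/s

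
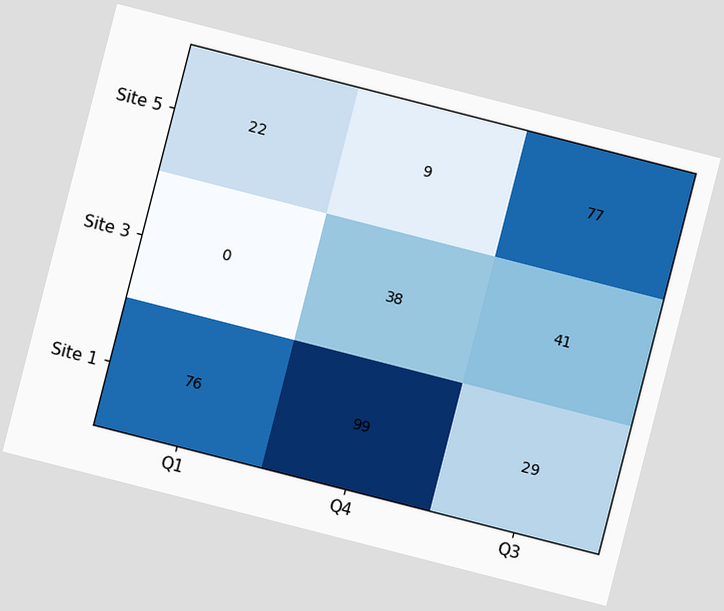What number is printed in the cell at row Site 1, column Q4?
99

The chart is tilted about 14° clockwise. The (Site 1, Q4) cell reads 99.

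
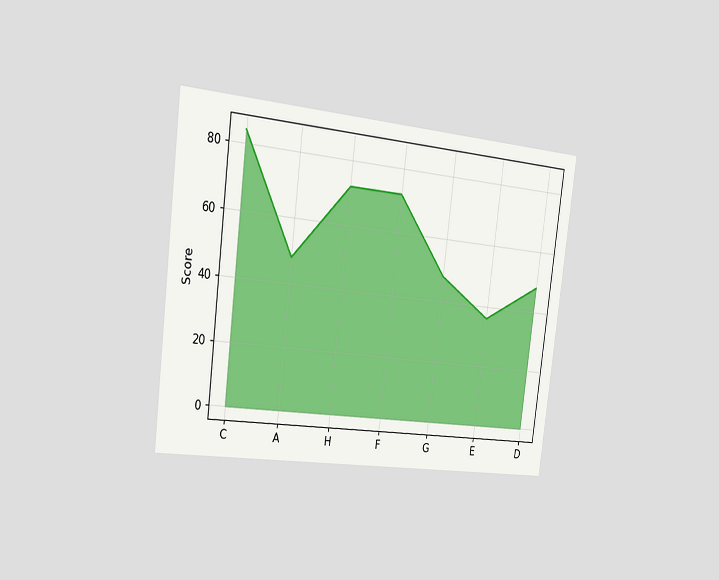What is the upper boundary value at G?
48

The chart is tilted about 7° clockwise and viewed slightly from the left. At G the upper boundary is at 48.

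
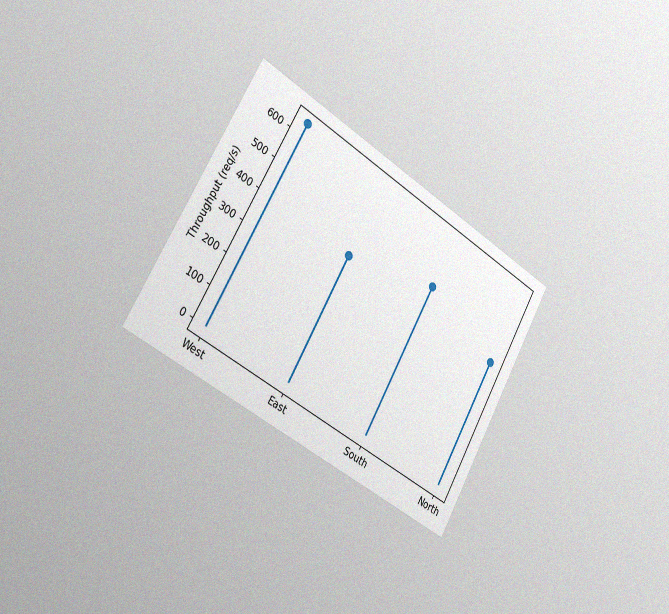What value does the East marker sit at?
The chart is tilted about 30° clockwise and viewed slightly from the left, with some photo noise. The East marker sits at 400req/s.

400req/s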